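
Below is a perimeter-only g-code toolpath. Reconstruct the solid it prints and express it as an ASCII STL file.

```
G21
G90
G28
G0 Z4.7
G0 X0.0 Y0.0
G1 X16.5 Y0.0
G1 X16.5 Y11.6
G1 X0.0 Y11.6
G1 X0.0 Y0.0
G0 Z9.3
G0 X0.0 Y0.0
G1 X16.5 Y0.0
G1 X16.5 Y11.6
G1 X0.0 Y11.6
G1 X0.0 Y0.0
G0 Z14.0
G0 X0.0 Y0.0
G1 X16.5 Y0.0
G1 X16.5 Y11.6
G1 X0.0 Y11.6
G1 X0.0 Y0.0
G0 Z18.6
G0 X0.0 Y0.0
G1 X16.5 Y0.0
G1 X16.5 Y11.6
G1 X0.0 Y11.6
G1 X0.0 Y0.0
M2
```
solid part
  facet normal 0.0000 0.0000 -1.0000
    outer loop
      vertex 16.5 11.6 0.0
      vertex 16.5 0.0 0.0
      vertex 0.0 0.0 0.0
    endloop
  endfacet
  facet normal 0.0000 0.0000 -1.0000
    outer loop
      vertex 0.0 11.6 0.0
      vertex 16.5 11.6 0.0
      vertex 0.0 0.0 0.0
    endloop
  endfacet
  facet normal 0.0000 0.0000 1.0000
    outer loop
      vertex 0.0 0.0 18.6
      vertex 16.5 0.0 18.6
      vertex 16.5 11.6 18.6
    endloop
  endfacet
  facet normal 0.0000 0.0000 1.0000
    outer loop
      vertex 0.0 0.0 18.6
      vertex 16.5 11.6 18.6
      vertex 0.0 11.6 18.6
    endloop
  endfacet
  facet normal 0.0000 -1.0000 0.0000
    outer loop
      vertex 0.0 0.0 0.0
      vertex 16.5 0.0 0.0
      vertex 16.5 0.0 18.6
    endloop
  endfacet
  facet normal 0.0000 -1.0000 0.0000
    outer loop
      vertex 0.0 0.0 0.0
      vertex 16.5 0.0 18.6
      vertex 0.0 0.0 18.6
    endloop
  endfacet
  facet normal 0.0000 1.0000 0.0000
    outer loop
      vertex 16.5 11.6 18.6
      vertex 16.5 11.6 0.0
      vertex 0.0 11.6 0.0
    endloop
  endfacet
  facet normal 0.0000 1.0000 0.0000
    outer loop
      vertex 0.0 11.6 18.6
      vertex 16.5 11.6 18.6
      vertex 0.0 11.6 0.0
    endloop
  endfacet
  facet normal -1.0000 0.0000 0.0000
    outer loop
      vertex 0.0 11.6 18.6
      vertex 0.0 11.6 0.0
      vertex 0.0 0.0 0.0
    endloop
  endfacet
  facet normal -1.0000 0.0000 0.0000
    outer loop
      vertex 0.0 0.0 18.6
      vertex 0.0 11.6 18.6
      vertex 0.0 0.0 0.0
    endloop
  endfacet
  facet normal 1.0000 0.0000 0.0000
    outer loop
      vertex 16.5 0.0 0.0
      vertex 16.5 11.6 0.0
      vertex 16.5 11.6 18.6
    endloop
  endfacet
  facet normal 1.0000 0.0000 0.0000
    outer loop
      vertex 16.5 0.0 0.0
      vertex 16.5 11.6 18.6
      vertex 16.5 0.0 18.6
    endloop
  endfacet
endsolid part

The G0 Z moves step by Δz≈4.7 mm. Every layer's G1 loop is the same polygon, so the solid is a straight extrusion of it from z=0 to z≈18.6. Closing with flat bottom and top caps and triangulating gives 12 facets — a rectangular box, roughly 16.5 × 11.6 mm footprint and 18.6 mm tall.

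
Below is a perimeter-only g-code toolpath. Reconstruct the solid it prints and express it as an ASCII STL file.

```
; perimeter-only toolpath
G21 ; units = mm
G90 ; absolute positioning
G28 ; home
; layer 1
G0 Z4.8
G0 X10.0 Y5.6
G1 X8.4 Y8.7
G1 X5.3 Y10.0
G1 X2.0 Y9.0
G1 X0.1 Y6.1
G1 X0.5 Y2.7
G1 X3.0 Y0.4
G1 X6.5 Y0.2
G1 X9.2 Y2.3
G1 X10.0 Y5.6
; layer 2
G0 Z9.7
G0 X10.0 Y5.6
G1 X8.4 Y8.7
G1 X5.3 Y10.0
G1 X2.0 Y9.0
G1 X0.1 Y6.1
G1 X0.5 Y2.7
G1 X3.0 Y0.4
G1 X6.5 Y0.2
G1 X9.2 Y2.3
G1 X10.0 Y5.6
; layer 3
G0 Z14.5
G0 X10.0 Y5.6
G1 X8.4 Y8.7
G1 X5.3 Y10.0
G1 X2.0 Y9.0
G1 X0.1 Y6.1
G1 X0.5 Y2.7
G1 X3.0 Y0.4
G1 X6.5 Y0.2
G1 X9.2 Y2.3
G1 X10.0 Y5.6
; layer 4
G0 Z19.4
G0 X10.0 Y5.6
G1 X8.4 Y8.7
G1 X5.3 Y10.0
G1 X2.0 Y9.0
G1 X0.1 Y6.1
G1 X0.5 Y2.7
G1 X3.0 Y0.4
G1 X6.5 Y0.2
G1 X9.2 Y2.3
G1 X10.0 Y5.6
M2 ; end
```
solid part
  facet normal 0.0000 0.0000 -1.0000
    outer loop
      vertex 5.3 10.0 0.0
      vertex 8.4 8.7 0.0
      vertex 10.0 5.6 0.0
    endloop
  endfacet
  facet normal 0.0000 0.0000 -1.0000
    outer loop
      vertex 2.0 9.0 0.0
      vertex 5.3 10.0 0.0
      vertex 10.0 5.6 0.0
    endloop
  endfacet
  facet normal 0.0000 0.0000 -1.0000
    outer loop
      vertex 0.1 6.1 0.0
      vertex 2.0 9.0 0.0
      vertex 10.0 5.6 0.0
    endloop
  endfacet
  facet normal 0.0000 0.0000 -1.0000
    outer loop
      vertex 0.5 2.7 0.0
      vertex 0.1 6.1 0.0
      vertex 10.0 5.6 0.0
    endloop
  endfacet
  facet normal 0.0000 0.0000 -1.0000
    outer loop
      vertex 3.0 0.4 0.0
      vertex 0.5 2.7 0.0
      vertex 10.0 5.6 0.0
    endloop
  endfacet
  facet normal 0.0000 0.0000 -1.0000
    outer loop
      vertex 6.5 0.2 0.0
      vertex 3.0 0.4 0.0
      vertex 10.0 5.6 0.0
    endloop
  endfacet
  facet normal 0.0000 0.0000 -1.0000
    outer loop
      vertex 9.2 2.3 0.0
      vertex 6.5 0.2 0.0
      vertex 10.0 5.6 0.0
    endloop
  endfacet
  facet normal 0.0000 0.0000 1.0000
    outer loop
      vertex 10.0 5.6 19.4
      vertex 8.4 8.7 19.4
      vertex 5.3 10.0 19.4
    endloop
  endfacet
  facet normal 0.0000 0.0000 1.0000
    outer loop
      vertex 10.0 5.6 19.4
      vertex 5.3 10.0 19.4
      vertex 2.0 9.0 19.4
    endloop
  endfacet
  facet normal 0.0000 0.0000 1.0000
    outer loop
      vertex 10.0 5.6 19.4
      vertex 2.0 9.0 19.4
      vertex 0.1 6.1 19.4
    endloop
  endfacet
  facet normal 0.0000 0.0000 1.0000
    outer loop
      vertex 10.0 5.6 19.4
      vertex 0.1 6.1 19.4
      vertex 0.5 2.7 19.4
    endloop
  endfacet
  facet normal 0.0000 0.0000 1.0000
    outer loop
      vertex 10.0 5.6 19.4
      vertex 0.5 2.7 19.4
      vertex 3.0 0.4 19.4
    endloop
  endfacet
  facet normal 0.0000 0.0000 1.0000
    outer loop
      vertex 10.0 5.6 19.4
      vertex 3.0 0.4 19.4
      vertex 6.5 0.2 19.4
    endloop
  endfacet
  facet normal 0.0000 0.0000 1.0000
    outer loop
      vertex 10.0 5.6 19.4
      vertex 6.5 0.2 19.4
      vertex 9.2 2.3 19.4
    endloop
  endfacet
  facet normal 0.8886 0.4586 0.0000
    outer loop
      vertex 10.0 5.6 0.0
      vertex 8.4 8.7 0.0
      vertex 8.4 8.7 19.4
    endloop
  endfacet
  facet normal 0.8886 0.4586 0.0000
    outer loop
      vertex 10.0 5.6 0.0
      vertex 8.4 8.7 19.4
      vertex 10.0 5.6 19.4
    endloop
  endfacet
  facet normal 0.3867 0.9222 0.0000
    outer loop
      vertex 8.4 8.7 0.0
      vertex 5.3 10.0 0.0
      vertex 5.3 10.0 19.4
    endloop
  endfacet
  facet normal 0.3867 0.9222 0.0000
    outer loop
      vertex 8.4 8.7 0.0
      vertex 5.3 10.0 19.4
      vertex 8.4 8.7 19.4
    endloop
  endfacet
  facet normal -0.2900 0.9570 0.0000
    outer loop
      vertex 5.3 10.0 0.0
      vertex 2.0 9.0 0.0
      vertex 2.0 9.0 19.4
    endloop
  endfacet
  facet normal -0.2900 0.9570 0.0000
    outer loop
      vertex 5.3 10.0 0.0
      vertex 2.0 9.0 19.4
      vertex 5.3 10.0 19.4
    endloop
  endfacet
  facet normal -0.8365 0.5480 0.0000
    outer loop
      vertex 2.0 9.0 0.0
      vertex 0.1 6.1 0.0
      vertex 0.1 6.1 19.4
    endloop
  endfacet
  facet normal -0.8365 0.5480 0.0000
    outer loop
      vertex 2.0 9.0 0.0
      vertex 0.1 6.1 19.4
      vertex 2.0 9.0 19.4
    endloop
  endfacet
  facet normal -0.9932 -0.1168 0.0000
    outer loop
      vertex 0.1 6.1 0.0
      vertex 0.5 2.7 0.0
      vertex 0.5 2.7 19.4
    endloop
  endfacet
  facet normal -0.9932 -0.1168 0.0000
    outer loop
      vertex 0.1 6.1 0.0
      vertex 0.5 2.7 19.4
      vertex 0.1 6.1 19.4
    endloop
  endfacet
  facet normal -0.6771 -0.7359 0.0000
    outer loop
      vertex 0.5 2.7 0.0
      vertex 3.0 0.4 0.0
      vertex 3.0 0.4 19.4
    endloop
  endfacet
  facet normal -0.6771 -0.7359 0.0000
    outer loop
      vertex 0.5 2.7 0.0
      vertex 3.0 0.4 19.4
      vertex 0.5 2.7 19.4
    endloop
  endfacet
  facet normal -0.0570 -0.9984 0.0000
    outer loop
      vertex 3.0 0.4 0.0
      vertex 6.5 0.2 0.0
      vertex 6.5 0.2 19.4
    endloop
  endfacet
  facet normal -0.0570 -0.9984 0.0000
    outer loop
      vertex 3.0 0.4 0.0
      vertex 6.5 0.2 19.4
      vertex 3.0 0.4 19.4
    endloop
  endfacet
  facet normal 0.6139 -0.7894 0.0000
    outer loop
      vertex 6.5 0.2 0.0
      vertex 9.2 2.3 0.0
      vertex 9.2 2.3 19.4
    endloop
  endfacet
  facet normal 0.6139 -0.7894 0.0000
    outer loop
      vertex 6.5 0.2 0.0
      vertex 9.2 2.3 19.4
      vertex 6.5 0.2 19.4
    endloop
  endfacet
  facet normal 0.9719 -0.2356 0.0000
    outer loop
      vertex 9.2 2.3 0.0
      vertex 10.0 5.6 0.0
      vertex 10.0 5.6 19.4
    endloop
  endfacet
  facet normal 0.9719 -0.2356 0.0000
    outer loop
      vertex 9.2 2.3 0.0
      vertex 10.0 5.6 19.4
      vertex 9.2 2.3 19.4
    endloop
  endfacet
endsolid part

The G0 Z moves step by Δz≈4.8 mm. Every layer's G1 loop is the same polygon, so the solid is a straight extrusion of it from z=0 to z≈19.4. Closing with flat bottom and top caps and triangulating gives 32 facets — a regular 9-sided prism (a cylinder approximated with 9 flat sides), circumscribed radius ≈ 5 mm, height ≈ 19.4 mm.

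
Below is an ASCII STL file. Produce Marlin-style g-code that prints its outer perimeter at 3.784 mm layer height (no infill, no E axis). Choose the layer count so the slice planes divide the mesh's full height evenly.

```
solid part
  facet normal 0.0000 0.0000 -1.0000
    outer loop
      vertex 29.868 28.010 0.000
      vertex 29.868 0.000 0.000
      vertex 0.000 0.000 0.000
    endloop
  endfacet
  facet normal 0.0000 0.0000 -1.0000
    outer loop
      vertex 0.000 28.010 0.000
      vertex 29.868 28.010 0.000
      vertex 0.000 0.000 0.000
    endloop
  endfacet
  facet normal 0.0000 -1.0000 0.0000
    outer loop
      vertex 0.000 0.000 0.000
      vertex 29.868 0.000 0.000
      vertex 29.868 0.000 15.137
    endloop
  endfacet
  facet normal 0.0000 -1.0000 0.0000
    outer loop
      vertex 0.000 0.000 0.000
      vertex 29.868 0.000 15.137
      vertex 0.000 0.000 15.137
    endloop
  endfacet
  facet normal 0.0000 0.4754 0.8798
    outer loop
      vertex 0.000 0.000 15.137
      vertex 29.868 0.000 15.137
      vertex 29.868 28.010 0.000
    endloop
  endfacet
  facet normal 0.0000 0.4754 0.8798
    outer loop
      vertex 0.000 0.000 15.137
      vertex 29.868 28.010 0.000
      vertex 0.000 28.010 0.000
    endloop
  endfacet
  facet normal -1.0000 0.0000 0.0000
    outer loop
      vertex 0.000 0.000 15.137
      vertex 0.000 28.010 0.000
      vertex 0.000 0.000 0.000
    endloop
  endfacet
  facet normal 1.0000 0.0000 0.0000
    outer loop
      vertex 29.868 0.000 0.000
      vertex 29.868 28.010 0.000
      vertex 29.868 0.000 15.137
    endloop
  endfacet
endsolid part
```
; perimeter-only toolpath
G21 ; units = mm
G90 ; absolute positioning
G28 ; home
; layer 1
G0 Z3.784
G0 X0.000 Y0.000
G1 X29.868 Y0.000
G1 X29.868 Y21.008
G1 X0.000 Y21.008
G1 X0.000 Y0.000
; layer 2
G0 Z7.569
G0 X0.000 Y0.000
G1 X29.868 Y0.000
G1 X29.868 Y14.005
G1 X0.000 Y14.005
G1 X0.000 Y0.000
; layer 3
G0 Z11.353
G0 X0.000 Y0.000
G1 X29.868 Y0.000
G1 X29.868 Y7.003
G1 X0.000 Y7.003
G1 X0.000 Y0.000
M2 ; end

The solid is a wedge (ramp): 29.9 × 28 mm base, rising to 15.1 mm along the y=0 edge and sloping linearly to z=0 at y=28. Slicing at Δz = 3.784 mm — 4 equal slices spanning the solid's height, so layer i sits at z = i·h/4 — gives 3 non-empty perimeters. Each is a 4-segment closed polygon; G0 lifts to the layer z and rapids to the start vertex, then G1 traces the edges. The cross-section shrinks linearly with z (the slice at the apex is degenerate and omitted).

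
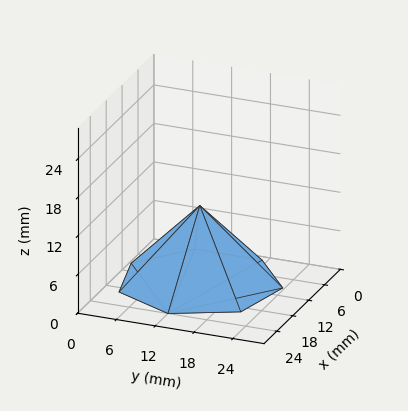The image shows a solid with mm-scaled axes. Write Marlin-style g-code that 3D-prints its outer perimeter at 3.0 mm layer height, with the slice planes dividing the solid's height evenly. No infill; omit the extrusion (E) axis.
Reading the render: the shape is a regular 7-sided pyramid, base circumscribed radius ≈ 12 mm, apex at z ≈ 12 mm (dimensions read to the nearest mm from the axis ticks). For the g-code, the solid's height is divided into equal slices at the stated Δz and each level perimeter traced with G1 moves after a G0 lift.

; perimeter-only toolpath
G21 ; units = mm
G90 ; absolute positioning
G28 ; home
; layer 1
G0 Z3.0
G0 X21.0 Y12.0
G1 X17.6 Y19.0
G1 X10.0 Y20.8
G1 X3.9 Y15.9
G1 X3.9 Y8.1
G1 X10.0 Y3.2
G1 X17.6 Y5.0
G1 X21.0 Y12.0
; layer 2
G0 Z6.0
G0 X18.0 Y12.0
G1 X15.8 Y16.7
G1 X10.7 Y17.9
G1 X6.6 Y14.6
G1 X6.6 Y9.4
G1 X10.7 Y6.2
G1 X15.8 Y7.3
G1 X18.0 Y12.0
; layer 3
G0 Z9.0
G0 X15.0 Y12.0
G1 X13.9 Y14.3
G1 X11.3 Y14.9
G1 X9.3 Y13.3
G1 X9.3 Y10.7
G1 X11.3 Y9.1
G1 X13.9 Y9.7
G1 X15.0 Y12.0
M2 ; end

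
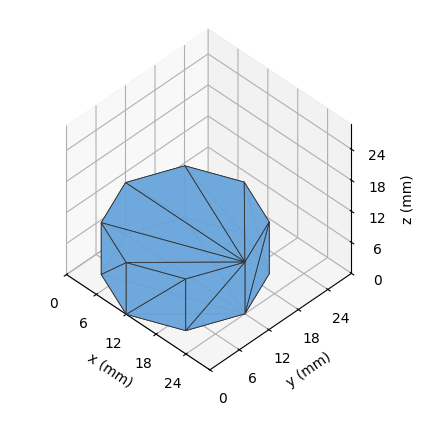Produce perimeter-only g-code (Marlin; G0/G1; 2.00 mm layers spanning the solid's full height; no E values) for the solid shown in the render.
Reading the render: the shape is a regular 8-sided prism (a cylinder approximated with 8 flat sides), circumscribed radius ≈ 12 mm, height ≈ 10 mm (dimensions read to the nearest mm from the axis ticks). For the g-code, the solid's height is divided into equal slices at the stated Δz and each level perimeter traced with G1 moves after a G0 lift.

; perimeter-only toolpath
G21 ; units = mm
G90 ; absolute positioning
G28 ; home
; layer 1
G0 Z2.00
G0 X24.00 Y12.00
G1 X20.49 Y20.49
G1 X12.00 Y24.00
G1 X3.51 Y20.49
G1 X0.00 Y12.00
G1 X3.51 Y3.51
G1 X12.00 Y0.00
G1 X20.49 Y3.51
G1 X24.00 Y12.00
; layer 2
G0 Z4.00
G0 X24.00 Y12.00
G1 X20.49 Y20.49
G1 X12.00 Y24.00
G1 X3.51 Y20.49
G1 X0.00 Y12.00
G1 X3.51 Y3.51
G1 X12.00 Y0.00
G1 X20.49 Y3.51
G1 X24.00 Y12.00
; layer 3
G0 Z6.00
G0 X24.00 Y12.00
G1 X20.49 Y20.49
G1 X12.00 Y24.00
G1 X3.51 Y20.49
G1 X0.00 Y12.00
G1 X3.51 Y3.51
G1 X12.00 Y0.00
G1 X20.49 Y3.51
G1 X24.00 Y12.00
; layer 4
G0 Z8.00
G0 X24.00 Y12.00
G1 X20.49 Y20.49
G1 X12.00 Y24.00
G1 X3.51 Y20.49
G1 X0.00 Y12.00
G1 X3.51 Y3.51
G1 X12.00 Y0.00
G1 X20.49 Y3.51
G1 X24.00 Y12.00
; layer 5
G0 Z10.00
G0 X24.00 Y12.00
G1 X20.49 Y20.49
G1 X12.00 Y24.00
G1 X3.51 Y20.49
G1 X0.00 Y12.00
G1 X3.51 Y3.51
G1 X12.00 Y0.00
G1 X20.49 Y3.51
G1 X24.00 Y12.00
M2 ; end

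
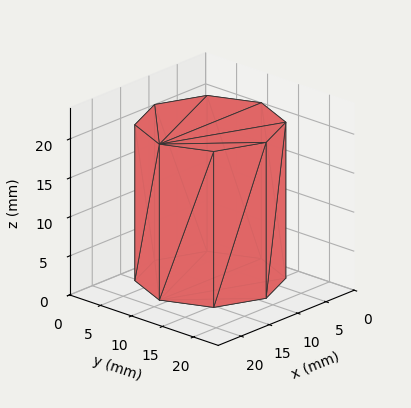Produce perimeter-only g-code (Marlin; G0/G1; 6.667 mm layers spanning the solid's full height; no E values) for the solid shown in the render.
Reading the render: the shape is a regular 8-sided prism (a cylinder approximated with 8 flat sides), circumscribed radius ≈ 9 mm, height ≈ 20 mm (dimensions read to the nearest mm from the axis ticks). For the g-code, the solid's height is divided into equal slices at the stated Δz and each level perimeter traced with G1 moves after a G0 lift.

; perimeter-only toolpath
G21 ; units = mm
G90 ; absolute positioning
G28 ; home
; layer 1
G0 Z6.667
G0 X18.000 Y9.000
G1 X15.364 Y15.364
G1 X9.000 Y18.000
G1 X2.636 Y15.364
G1 X0.000 Y9.000
G1 X2.636 Y2.636
G1 X9.000 Y0.000
G1 X15.364 Y2.636
G1 X18.000 Y9.000
; layer 2
G0 Z13.333
G0 X18.000 Y9.000
G1 X15.364 Y15.364
G1 X9.000 Y18.000
G1 X2.636 Y15.364
G1 X0.000 Y9.000
G1 X2.636 Y2.636
G1 X9.000 Y0.000
G1 X15.364 Y2.636
G1 X18.000 Y9.000
; layer 3
G0 Z20.000
G0 X18.000 Y9.000
G1 X15.364 Y15.364
G1 X9.000 Y18.000
G1 X2.636 Y15.364
G1 X0.000 Y9.000
G1 X2.636 Y2.636
G1 X9.000 Y0.000
G1 X15.364 Y2.636
G1 X18.000 Y9.000
M2 ; end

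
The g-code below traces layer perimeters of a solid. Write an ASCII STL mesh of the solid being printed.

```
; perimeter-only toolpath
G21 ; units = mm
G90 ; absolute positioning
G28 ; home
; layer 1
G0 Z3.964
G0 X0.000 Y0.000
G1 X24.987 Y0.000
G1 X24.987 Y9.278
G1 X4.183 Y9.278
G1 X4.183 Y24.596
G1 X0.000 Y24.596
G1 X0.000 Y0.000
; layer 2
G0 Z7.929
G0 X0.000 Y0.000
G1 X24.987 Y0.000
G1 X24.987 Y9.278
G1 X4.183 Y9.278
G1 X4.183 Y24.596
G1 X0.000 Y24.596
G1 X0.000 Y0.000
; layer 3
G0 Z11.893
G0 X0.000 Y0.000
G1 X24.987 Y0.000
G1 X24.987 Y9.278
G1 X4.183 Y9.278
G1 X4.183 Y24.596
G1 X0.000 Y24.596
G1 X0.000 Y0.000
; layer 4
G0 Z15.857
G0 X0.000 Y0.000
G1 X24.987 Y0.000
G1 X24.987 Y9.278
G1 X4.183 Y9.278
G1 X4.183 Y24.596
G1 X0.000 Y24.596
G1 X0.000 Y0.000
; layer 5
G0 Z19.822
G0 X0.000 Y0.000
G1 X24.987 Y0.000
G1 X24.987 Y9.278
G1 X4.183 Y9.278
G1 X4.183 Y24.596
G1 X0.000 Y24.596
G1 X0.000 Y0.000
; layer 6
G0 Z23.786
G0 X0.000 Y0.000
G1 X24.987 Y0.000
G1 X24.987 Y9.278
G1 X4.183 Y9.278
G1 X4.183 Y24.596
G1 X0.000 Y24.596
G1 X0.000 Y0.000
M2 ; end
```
solid part
  facet normal 0.0000 0.0000 -1.0000
    outer loop
      vertex 24.987 9.278 0.000
      vertex 24.987 0.000 0.000
      vertex 0.000 0.000 0.000
    endloop
  endfacet
  facet normal 0.0000 0.0000 -1.0000
    outer loop
      vertex 4.183 9.278 0.000
      vertex 24.987 9.278 0.000
      vertex 0.000 0.000 0.000
    endloop
  endfacet
  facet normal 0.0000 0.0000 -1.0000
    outer loop
      vertex 4.183 24.596 0.000
      vertex 4.183 9.278 0.000
      vertex 0.000 0.000 0.000
    endloop
  endfacet
  facet normal 0.0000 0.0000 -1.0000
    outer loop
      vertex 0.000 24.596 0.000
      vertex 4.183 24.596 0.000
      vertex 0.000 0.000 0.000
    endloop
  endfacet
  facet normal 0.0000 0.0000 1.0000
    outer loop
      vertex 0.000 0.000 23.786
      vertex 24.987 0.000 23.786
      vertex 24.987 9.278 23.786
    endloop
  endfacet
  facet normal 0.0000 0.0000 1.0000
    outer loop
      vertex 0.000 0.000 23.786
      vertex 24.987 9.278 23.786
      vertex 4.183 9.278 23.786
    endloop
  endfacet
  facet normal 0.0000 0.0000 1.0000
    outer loop
      vertex 0.000 0.000 23.786
      vertex 4.183 9.278 23.786
      vertex 4.183 24.596 23.786
    endloop
  endfacet
  facet normal 0.0000 0.0000 1.0000
    outer loop
      vertex 0.000 0.000 23.786
      vertex 4.183 24.596 23.786
      vertex 0.000 24.596 23.786
    endloop
  endfacet
  facet normal 0.0000 -1.0000 0.0000
    outer loop
      vertex 0.000 0.000 0.000
      vertex 24.987 0.000 0.000
      vertex 24.987 0.000 23.786
    endloop
  endfacet
  facet normal 0.0000 -1.0000 0.0000
    outer loop
      vertex 0.000 0.000 0.000
      vertex 24.987 0.000 23.786
      vertex 0.000 0.000 23.786
    endloop
  endfacet
  facet normal 1.0000 0.0000 0.0000
    outer loop
      vertex 24.987 0.000 0.000
      vertex 24.987 9.278 0.000
      vertex 24.987 9.278 23.786
    endloop
  endfacet
  facet normal 1.0000 0.0000 0.0000
    outer loop
      vertex 24.987 0.000 0.000
      vertex 24.987 9.278 23.786
      vertex 24.987 0.000 23.786
    endloop
  endfacet
  facet normal 0.0000 1.0000 0.0000
    outer loop
      vertex 24.987 9.278 0.000
      vertex 4.183 9.278 0.000
      vertex 4.183 9.278 23.786
    endloop
  endfacet
  facet normal 0.0000 1.0000 0.0000
    outer loop
      vertex 24.987 9.278 0.000
      vertex 4.183 9.278 23.786
      vertex 24.987 9.278 23.786
    endloop
  endfacet
  facet normal 1.0000 0.0000 0.0000
    outer loop
      vertex 4.183 9.278 0.000
      vertex 4.183 24.596 0.000
      vertex 4.183 24.596 23.786
    endloop
  endfacet
  facet normal 1.0000 0.0000 0.0000
    outer loop
      vertex 4.183 9.278 0.000
      vertex 4.183 24.596 23.786
      vertex 4.183 9.278 23.786
    endloop
  endfacet
  facet normal 0.0000 1.0000 0.0000
    outer loop
      vertex 4.183 24.596 0.000
      vertex 0.000 24.596 0.000
      vertex 0.000 24.596 23.786
    endloop
  endfacet
  facet normal 0.0000 1.0000 0.0000
    outer loop
      vertex 4.183 24.596 0.000
      vertex 0.000 24.596 23.786
      vertex 4.183 24.596 23.786
    endloop
  endfacet
  facet normal -1.0000 0.0000 0.0000
    outer loop
      vertex 0.000 24.596 0.000
      vertex 0.000 0.000 0.000
      vertex 0.000 0.000 23.786
    endloop
  endfacet
  facet normal -1.0000 0.0000 0.0000
    outer loop
      vertex 0.000 24.596 0.000
      vertex 0.000 0.000 23.786
      vertex 0.000 24.596 23.786
    endloop
  endfacet
endsolid part

The G0 Z moves step by Δz≈3.964 mm. Every layer's G1 loop is the same polygon, so the solid is a straight extrusion of it from z=0 to z≈23.8. Closing with flat bottom and top caps and triangulating gives 20 facets — an L-shaped prism: outer 25 × 24.6 mm, arm thicknesses ≈ 9.28 mm (horizontal) and 4.18 mm (vertical), extruded 23.8 mm in z.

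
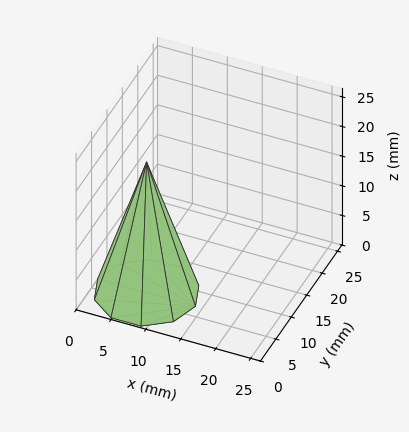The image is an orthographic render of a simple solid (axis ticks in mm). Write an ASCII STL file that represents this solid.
Reading the render: the shape is a regular 10-sided pyramid, base circumscribed radius ≈ 7 mm, apex at z ≈ 22 mm (dimensions read to the nearest mm from the axis ticks). For the STL, each face is triangulated and given an outward normal.

solid part
  facet normal 0.0000 0.0000 -1.0000
    outer loop
      vertex 9.16 13.66 0.00
      vertex 12.66 11.11 0.00
      vertex 14.00 7.00 0.00
    endloop
  endfacet
  facet normal 0.0000 0.0000 -1.0000
    outer loop
      vertex 4.84 13.66 0.00
      vertex 9.16 13.66 0.00
      vertex 14.00 7.00 0.00
    endloop
  endfacet
  facet normal 0.0000 0.0000 -1.0000
    outer loop
      vertex 1.34 11.11 0.00
      vertex 4.84 13.66 0.00
      vertex 14.00 7.00 0.00
    endloop
  endfacet
  facet normal 0.0000 0.0000 -1.0000
    outer loop
      vertex 0.00 7.00 0.00
      vertex 1.34 11.11 0.00
      vertex 14.00 7.00 0.00
    endloop
  endfacet
  facet normal 0.0000 0.0000 -1.0000
    outer loop
      vertex 1.34 2.89 0.00
      vertex 0.00 7.00 0.00
      vertex 14.00 7.00 0.00
    endloop
  endfacet
  facet normal 0.0000 0.0000 -1.0000
    outer loop
      vertex 4.84 0.34 0.00
      vertex 1.34 2.89 0.00
      vertex 14.00 7.00 0.00
    endloop
  endfacet
  facet normal 0.0000 0.0000 -1.0000
    outer loop
      vertex 9.16 0.34 0.00
      vertex 4.84 0.34 0.00
      vertex 14.00 7.00 0.00
    endloop
  endfacet
  facet normal 0.0000 0.0000 -1.0000
    outer loop
      vertex 12.66 2.89 0.00
      vertex 9.16 0.34 0.00
      vertex 14.00 7.00 0.00
    endloop
  endfacet
  facet normal 0.9100 0.2967 0.2896
    outer loop
      vertex 14.00 7.00 0.00
      vertex 12.66 11.11 0.00
      vertex 7.00 7.00 22.00
    endloop
  endfacet
  facet normal 0.5636 0.7736 0.2895
    outer loop
      vertex 12.66 11.11 0.00
      vertex 9.16 13.66 0.00
      vertex 7.00 7.00 22.00
    endloop
  endfacet
  facet normal 0.0000 0.9571 0.2897
    outer loop
      vertex 9.16 13.66 0.00
      vertex 4.84 13.66 0.00
      vertex 7.00 7.00 22.00
    endloop
  endfacet
  facet normal -0.5636 0.7736 0.2895
    outer loop
      vertex 4.84 13.66 0.00
      vertex 1.34 11.11 0.00
      vertex 7.00 7.00 22.00
    endloop
  endfacet
  facet normal -0.9100 0.2967 0.2896
    outer loop
      vertex 1.34 11.11 0.00
      vertex 0.00 7.00 0.00
      vertex 7.00 7.00 22.00
    endloop
  endfacet
  facet normal -0.9100 -0.2967 0.2896
    outer loop
      vertex 0.00 7.00 0.00
      vertex 1.34 2.89 0.00
      vertex 7.00 7.00 22.00
    endloop
  endfacet
  facet normal -0.5636 -0.7736 0.2895
    outer loop
      vertex 1.34 2.89 0.00
      vertex 4.84 0.34 0.00
      vertex 7.00 7.00 22.00
    endloop
  endfacet
  facet normal 0.0000 -0.9571 0.2897
    outer loop
      vertex 4.84 0.34 0.00
      vertex 9.16 0.34 0.00
      vertex 7.00 7.00 22.00
    endloop
  endfacet
  facet normal 0.5636 -0.7736 0.2895
    outer loop
      vertex 9.16 0.34 0.00
      vertex 12.66 2.89 0.00
      vertex 7.00 7.00 22.00
    endloop
  endfacet
  facet normal 0.9100 -0.2967 0.2896
    outer loop
      vertex 12.66 2.89 0.00
      vertex 14.00 7.00 0.00
      vertex 7.00 7.00 22.00
    endloop
  endfacet
endsolid part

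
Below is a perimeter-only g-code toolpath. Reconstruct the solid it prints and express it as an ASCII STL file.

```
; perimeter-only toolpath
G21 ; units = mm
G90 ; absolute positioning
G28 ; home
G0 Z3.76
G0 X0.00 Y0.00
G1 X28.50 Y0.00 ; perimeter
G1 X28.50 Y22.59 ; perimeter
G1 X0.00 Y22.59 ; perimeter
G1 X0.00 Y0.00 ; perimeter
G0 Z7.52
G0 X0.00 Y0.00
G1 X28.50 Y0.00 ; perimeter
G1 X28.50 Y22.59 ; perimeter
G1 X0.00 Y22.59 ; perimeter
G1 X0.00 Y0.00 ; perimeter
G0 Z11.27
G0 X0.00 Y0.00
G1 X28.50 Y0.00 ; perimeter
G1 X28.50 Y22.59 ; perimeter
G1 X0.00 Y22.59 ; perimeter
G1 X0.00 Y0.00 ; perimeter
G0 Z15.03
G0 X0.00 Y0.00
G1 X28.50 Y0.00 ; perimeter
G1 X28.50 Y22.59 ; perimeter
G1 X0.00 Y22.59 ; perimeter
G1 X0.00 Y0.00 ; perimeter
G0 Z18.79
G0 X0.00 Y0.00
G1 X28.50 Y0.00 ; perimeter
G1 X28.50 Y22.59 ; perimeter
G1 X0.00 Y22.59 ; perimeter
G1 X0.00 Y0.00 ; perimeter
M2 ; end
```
solid part
  facet normal 0.0000 0.0000 -1.0000
    outer loop
      vertex 28.50 22.59 0.00
      vertex 28.50 0.00 0.00
      vertex 0.00 0.00 0.00
    endloop
  endfacet
  facet normal 0.0000 0.0000 -1.0000
    outer loop
      vertex 0.00 22.59 0.00
      vertex 28.50 22.59 0.00
      vertex 0.00 0.00 0.00
    endloop
  endfacet
  facet normal 0.0000 0.0000 1.0000
    outer loop
      vertex 0.00 0.00 18.79
      vertex 28.50 0.00 18.79
      vertex 28.50 22.59 18.79
    endloop
  endfacet
  facet normal 0.0000 0.0000 1.0000
    outer loop
      vertex 0.00 0.00 18.79
      vertex 28.50 22.59 18.79
      vertex 0.00 22.59 18.79
    endloop
  endfacet
  facet normal 0.0000 -1.0000 0.0000
    outer loop
      vertex 0.00 0.00 0.00
      vertex 28.50 0.00 0.00
      vertex 28.50 0.00 18.79
    endloop
  endfacet
  facet normal 0.0000 -1.0000 0.0000
    outer loop
      vertex 0.00 0.00 0.00
      vertex 28.50 0.00 18.79
      vertex 0.00 0.00 18.79
    endloop
  endfacet
  facet normal 0.0000 1.0000 0.0000
    outer loop
      vertex 28.50 22.59 18.79
      vertex 28.50 22.59 0.00
      vertex 0.00 22.59 0.00
    endloop
  endfacet
  facet normal 0.0000 1.0000 0.0000
    outer loop
      vertex 0.00 22.59 18.79
      vertex 28.50 22.59 18.79
      vertex 0.00 22.59 0.00
    endloop
  endfacet
  facet normal -1.0000 0.0000 0.0000
    outer loop
      vertex 0.00 22.59 18.79
      vertex 0.00 22.59 0.00
      vertex 0.00 0.00 0.00
    endloop
  endfacet
  facet normal -1.0000 0.0000 0.0000
    outer loop
      vertex 0.00 0.00 18.79
      vertex 0.00 22.59 18.79
      vertex 0.00 0.00 0.00
    endloop
  endfacet
  facet normal 1.0000 0.0000 0.0000
    outer loop
      vertex 28.50 0.00 0.00
      vertex 28.50 22.59 0.00
      vertex 28.50 22.59 18.79
    endloop
  endfacet
  facet normal 1.0000 0.0000 0.0000
    outer loop
      vertex 28.50 0.00 0.00
      vertex 28.50 22.59 18.79
      vertex 28.50 0.00 18.79
    endloop
  endfacet
endsolid part

The G0 Z moves step by Δz≈3.76 mm. Every layer's G1 loop is the same polygon, so the solid is a straight extrusion of it from z=0 to z≈18.8. Closing with flat bottom and top caps and triangulating gives 12 facets — a rectangular box, roughly 28.5 × 22.6 mm footprint and 18.8 mm tall.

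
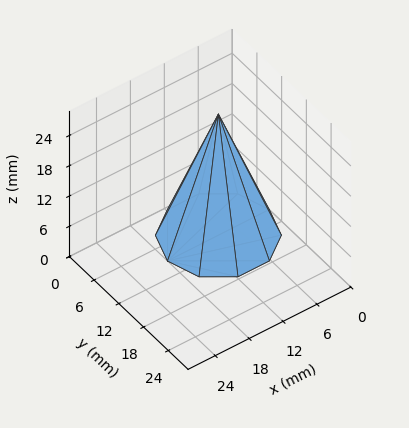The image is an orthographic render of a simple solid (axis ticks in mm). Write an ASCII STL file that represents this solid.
Reading the render: the shape is a regular 10-sided pyramid, base circumscribed radius ≈ 9 mm, apex at z ≈ 24 mm (dimensions read to the nearest mm from the axis ticks). For the STL, each face is triangulated and given an outward normal.

solid part
  facet normal 0.0000 0.0000 -1.0000
    outer loop
      vertex 11.78 17.56 0.00
      vertex 16.28 14.29 0.00
      vertex 18.00 9.00 0.00
    endloop
  endfacet
  facet normal 0.0000 0.0000 -1.0000
    outer loop
      vertex 6.22 17.56 0.00
      vertex 11.78 17.56 0.00
      vertex 18.00 9.00 0.00
    endloop
  endfacet
  facet normal 0.0000 0.0000 -1.0000
    outer loop
      vertex 1.72 14.29 0.00
      vertex 6.22 17.56 0.00
      vertex 18.00 9.00 0.00
    endloop
  endfacet
  facet normal 0.0000 0.0000 -1.0000
    outer loop
      vertex 0.00 9.00 0.00
      vertex 1.72 14.29 0.00
      vertex 18.00 9.00 0.00
    endloop
  endfacet
  facet normal 0.0000 0.0000 -1.0000
    outer loop
      vertex 1.72 3.71 0.00
      vertex 0.00 9.00 0.00
      vertex 18.00 9.00 0.00
    endloop
  endfacet
  facet normal 0.0000 0.0000 -1.0000
    outer loop
      vertex 6.22 0.44 0.00
      vertex 1.72 3.71 0.00
      vertex 18.00 9.00 0.00
    endloop
  endfacet
  facet normal 0.0000 0.0000 -1.0000
    outer loop
      vertex 11.78 0.44 0.00
      vertex 6.22 0.44 0.00
      vertex 18.00 9.00 0.00
    endloop
  endfacet
  facet normal 0.0000 0.0000 -1.0000
    outer loop
      vertex 16.28 3.71 0.00
      vertex 11.78 0.44 0.00
      vertex 18.00 9.00 0.00
    endloop
  endfacet
  facet normal 0.8957 0.2912 0.3359
    outer loop
      vertex 18.00 9.00 0.00
      vertex 16.28 14.29 0.00
      vertex 9.00 9.00 24.00
    endloop
  endfacet
  facet normal 0.5537 0.7620 0.3359
    outer loop
      vertex 16.28 14.29 0.00
      vertex 11.78 17.56 0.00
      vertex 9.00 9.00 24.00
    endloop
  endfacet
  facet normal 0.0000 0.9419 0.3359
    outer loop
      vertex 11.78 17.56 0.00
      vertex 6.22 17.56 0.00
      vertex 9.00 9.00 24.00
    endloop
  endfacet
  facet normal -0.5537 0.7620 0.3359
    outer loop
      vertex 6.22 17.56 0.00
      vertex 1.72 14.29 0.00
      vertex 9.00 9.00 24.00
    endloop
  endfacet
  facet normal -0.8957 0.2912 0.3359
    outer loop
      vertex 1.72 14.29 0.00
      vertex 0.00 9.00 0.00
      vertex 9.00 9.00 24.00
    endloop
  endfacet
  facet normal -0.8957 -0.2912 0.3359
    outer loop
      vertex 0.00 9.00 0.00
      vertex 1.72 3.71 0.00
      vertex 9.00 9.00 24.00
    endloop
  endfacet
  facet normal -0.5537 -0.7620 0.3359
    outer loop
      vertex 1.72 3.71 0.00
      vertex 6.22 0.44 0.00
      vertex 9.00 9.00 24.00
    endloop
  endfacet
  facet normal 0.0000 -0.9419 0.3359
    outer loop
      vertex 6.22 0.44 0.00
      vertex 11.78 0.44 0.00
      vertex 9.00 9.00 24.00
    endloop
  endfacet
  facet normal 0.5537 -0.7620 0.3359
    outer loop
      vertex 11.78 0.44 0.00
      vertex 16.28 3.71 0.00
      vertex 9.00 9.00 24.00
    endloop
  endfacet
  facet normal 0.8957 -0.2912 0.3359
    outer loop
      vertex 16.28 3.71 0.00
      vertex 18.00 9.00 0.00
      vertex 9.00 9.00 24.00
    endloop
  endfacet
endsolid part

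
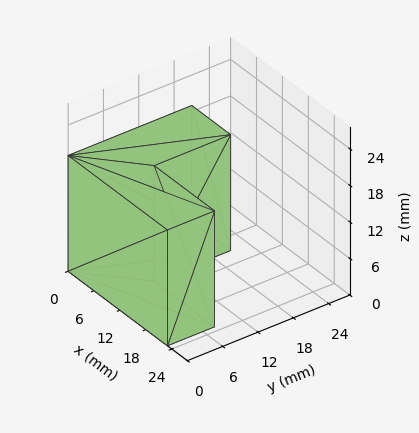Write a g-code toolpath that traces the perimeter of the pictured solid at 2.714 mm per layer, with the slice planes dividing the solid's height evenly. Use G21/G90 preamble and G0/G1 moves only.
Reading the render: the shape is an L-shaped prism: outer 23 × 21 mm, arm thicknesses ≈ 8 mm (horizontal) and 9 mm (vertical), extruded 19 mm in z (dimensions read to the nearest mm from the axis ticks). For the g-code, the solid's height is divided into equal slices at the stated Δz and each level perimeter traced with G1 moves after a G0 lift.

; perimeter-only toolpath
G21 ; units = mm
G90 ; absolute positioning
G28 ; home
; layer 1
G0 Z2.714
G0 X0.000 Y0.000
G1 X23.000 Y0.000
G1 X23.000 Y8.000
G1 X9.000 Y8.000
G1 X9.000 Y21.000
G1 X0.000 Y21.000
G1 X0.000 Y0.000
; layer 2
G0 Z5.429
G0 X0.000 Y0.000
G1 X23.000 Y0.000
G1 X23.000 Y8.000
G1 X9.000 Y8.000
G1 X9.000 Y21.000
G1 X0.000 Y21.000
G1 X0.000 Y0.000
; layer 3
G0 Z8.143
G0 X0.000 Y0.000
G1 X23.000 Y0.000
G1 X23.000 Y8.000
G1 X9.000 Y8.000
G1 X9.000 Y21.000
G1 X0.000 Y21.000
G1 X0.000 Y0.000
; layer 4
G0 Z10.857
G0 X0.000 Y0.000
G1 X23.000 Y0.000
G1 X23.000 Y8.000
G1 X9.000 Y8.000
G1 X9.000 Y21.000
G1 X0.000 Y21.000
G1 X0.000 Y0.000
; layer 5
G0 Z13.571
G0 X0.000 Y0.000
G1 X23.000 Y0.000
G1 X23.000 Y8.000
G1 X9.000 Y8.000
G1 X9.000 Y21.000
G1 X0.000 Y21.000
G1 X0.000 Y0.000
; layer 6
G0 Z16.286
G0 X0.000 Y0.000
G1 X23.000 Y0.000
G1 X23.000 Y8.000
G1 X9.000 Y8.000
G1 X9.000 Y21.000
G1 X0.000 Y21.000
G1 X0.000 Y0.000
; layer 7
G0 Z19.000
G0 X0.000 Y0.000
G1 X23.000 Y0.000
G1 X23.000 Y8.000
G1 X9.000 Y8.000
G1 X9.000 Y21.000
G1 X0.000 Y21.000
G1 X0.000 Y0.000
M2 ; end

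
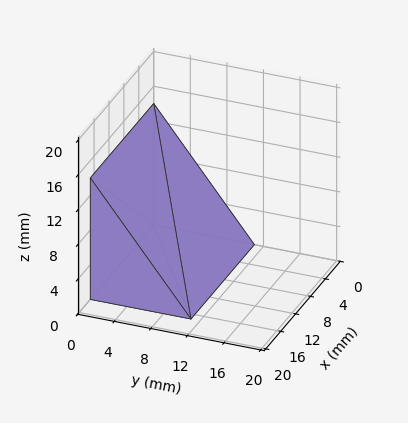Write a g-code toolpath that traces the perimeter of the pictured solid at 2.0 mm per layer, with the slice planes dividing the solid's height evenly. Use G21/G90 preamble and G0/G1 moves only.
Reading the render: the shape is a wedge (ramp): 17 × 11 mm base, rising to 14 mm along the y=0 edge and sloping linearly to z=0 at y=11 (dimensions read to the nearest mm from the axis ticks). For the g-code, the solid's height is divided into equal slices at the stated Δz and each level perimeter traced with G1 moves after a G0 lift.

; perimeter-only toolpath
G21 ; units = mm
G90 ; absolute positioning
G28 ; home
; layer 1
G0 Z2.0
G0 X0.0 Y0.0
G1 X17.0 Y0.0
G1 X17.0 Y9.4
G1 X0.0 Y9.4
G1 X0.0 Y0.0
; layer 2
G0 Z4.0
G0 X0.0 Y0.0
G1 X17.0 Y0.0
G1 X17.0 Y7.9
G1 X0.0 Y7.9
G1 X0.0 Y0.0
; layer 3
G0 Z6.0
G0 X0.0 Y0.0
G1 X17.0 Y0.0
G1 X17.0 Y6.3
G1 X0.0 Y6.3
G1 X0.0 Y0.0
; layer 4
G0 Z8.0
G0 X0.0 Y0.0
G1 X17.0 Y0.0
G1 X17.0 Y4.7
G1 X0.0 Y4.7
G1 X0.0 Y0.0
; layer 5
G0 Z10.0
G0 X0.0 Y0.0
G1 X17.0 Y0.0
G1 X17.0 Y3.1
G1 X0.0 Y3.1
G1 X0.0 Y0.0
; layer 6
G0 Z12.0
G0 X0.0 Y0.0
G1 X17.0 Y0.0
G1 X17.0 Y1.6
G1 X0.0 Y1.6
G1 X0.0 Y0.0
M2 ; end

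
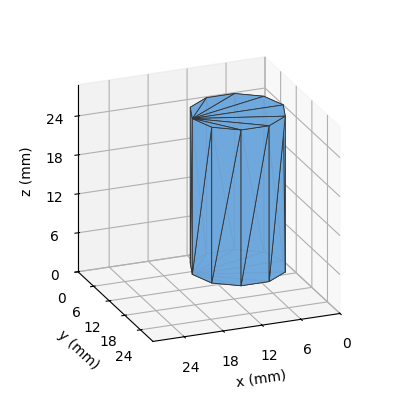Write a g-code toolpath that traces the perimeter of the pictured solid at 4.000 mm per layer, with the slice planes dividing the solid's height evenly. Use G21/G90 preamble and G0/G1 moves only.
Reading the render: the shape is a regular 10-sided prism (a cylinder approximated with 10 flat sides), circumscribed radius ≈ 7 mm, height ≈ 24 mm (dimensions read to the nearest mm from the axis ticks). For the g-code, the solid's height is divided into equal slices at the stated Δz and each level perimeter traced with G1 moves after a G0 lift.

; perimeter-only toolpath
G21 ; units = mm
G90 ; absolute positioning
G28 ; home
; layer 1
G0 Z4.000
G0 X14.000 Y7.000
G1 X12.663 Y11.114
G1 X9.163 Y13.657
G1 X4.837 Y13.657
G1 X1.337 Y11.114
G1 X0.000 Y7.000
G1 X1.337 Y2.886
G1 X4.837 Y0.343
G1 X9.163 Y0.343
G1 X12.663 Y2.886
G1 X14.000 Y7.000
; layer 2
G0 Z8.000
G0 X14.000 Y7.000
G1 X12.663 Y11.114
G1 X9.163 Y13.657
G1 X4.837 Y13.657
G1 X1.337 Y11.114
G1 X0.000 Y7.000
G1 X1.337 Y2.886
G1 X4.837 Y0.343
G1 X9.163 Y0.343
G1 X12.663 Y2.886
G1 X14.000 Y7.000
; layer 3
G0 Z12.000
G0 X14.000 Y7.000
G1 X12.663 Y11.114
G1 X9.163 Y13.657
G1 X4.837 Y13.657
G1 X1.337 Y11.114
G1 X0.000 Y7.000
G1 X1.337 Y2.886
G1 X4.837 Y0.343
G1 X9.163 Y0.343
G1 X12.663 Y2.886
G1 X14.000 Y7.000
; layer 4
G0 Z16.000
G0 X14.000 Y7.000
G1 X12.663 Y11.114
G1 X9.163 Y13.657
G1 X4.837 Y13.657
G1 X1.337 Y11.114
G1 X0.000 Y7.000
G1 X1.337 Y2.886
G1 X4.837 Y0.343
G1 X9.163 Y0.343
G1 X12.663 Y2.886
G1 X14.000 Y7.000
; layer 5
G0 Z20.000
G0 X14.000 Y7.000
G1 X12.663 Y11.114
G1 X9.163 Y13.657
G1 X4.837 Y13.657
G1 X1.337 Y11.114
G1 X0.000 Y7.000
G1 X1.337 Y2.886
G1 X4.837 Y0.343
G1 X9.163 Y0.343
G1 X12.663 Y2.886
G1 X14.000 Y7.000
; layer 6
G0 Z24.000
G0 X14.000 Y7.000
G1 X12.663 Y11.114
G1 X9.163 Y13.657
G1 X4.837 Y13.657
G1 X1.337 Y11.114
G1 X0.000 Y7.000
G1 X1.337 Y2.886
G1 X4.837 Y0.343
G1 X9.163 Y0.343
G1 X12.663 Y2.886
G1 X14.000 Y7.000
M2 ; end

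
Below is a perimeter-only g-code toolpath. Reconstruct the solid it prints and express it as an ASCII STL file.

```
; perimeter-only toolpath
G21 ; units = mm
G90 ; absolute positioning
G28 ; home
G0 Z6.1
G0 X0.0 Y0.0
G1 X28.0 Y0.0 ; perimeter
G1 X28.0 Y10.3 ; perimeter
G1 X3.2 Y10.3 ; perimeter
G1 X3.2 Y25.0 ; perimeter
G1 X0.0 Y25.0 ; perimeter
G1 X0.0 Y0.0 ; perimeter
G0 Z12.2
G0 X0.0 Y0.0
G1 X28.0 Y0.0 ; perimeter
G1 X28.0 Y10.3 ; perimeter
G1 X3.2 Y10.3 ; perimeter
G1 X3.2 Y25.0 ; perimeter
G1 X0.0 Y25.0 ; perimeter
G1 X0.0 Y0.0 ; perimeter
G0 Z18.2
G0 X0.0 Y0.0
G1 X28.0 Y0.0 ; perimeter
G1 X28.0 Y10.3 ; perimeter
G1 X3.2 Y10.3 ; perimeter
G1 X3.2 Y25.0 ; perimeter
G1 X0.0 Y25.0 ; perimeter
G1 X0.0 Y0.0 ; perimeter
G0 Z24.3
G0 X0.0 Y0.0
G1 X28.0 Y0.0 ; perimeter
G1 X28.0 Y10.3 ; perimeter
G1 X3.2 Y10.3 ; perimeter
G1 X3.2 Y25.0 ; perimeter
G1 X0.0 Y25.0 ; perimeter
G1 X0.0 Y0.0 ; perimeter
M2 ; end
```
solid part
  facet normal 0.0000 0.0000 -1.0000
    outer loop
      vertex 28.0 10.3 0.0
      vertex 28.0 0.0 0.0
      vertex 0.0 0.0 0.0
    endloop
  endfacet
  facet normal 0.0000 0.0000 -1.0000
    outer loop
      vertex 3.2 10.3 0.0
      vertex 28.0 10.3 0.0
      vertex 0.0 0.0 0.0
    endloop
  endfacet
  facet normal 0.0000 0.0000 -1.0000
    outer loop
      vertex 3.2 25.0 0.0
      vertex 3.2 10.3 0.0
      vertex 0.0 0.0 0.0
    endloop
  endfacet
  facet normal 0.0000 0.0000 -1.0000
    outer loop
      vertex 0.0 25.0 0.0
      vertex 3.2 25.0 0.0
      vertex 0.0 0.0 0.0
    endloop
  endfacet
  facet normal 0.0000 0.0000 1.0000
    outer loop
      vertex 0.0 0.0 24.3
      vertex 28.0 0.0 24.3
      vertex 28.0 10.3 24.3
    endloop
  endfacet
  facet normal 0.0000 0.0000 1.0000
    outer loop
      vertex 0.0 0.0 24.3
      vertex 28.0 10.3 24.3
      vertex 3.2 10.3 24.3
    endloop
  endfacet
  facet normal 0.0000 0.0000 1.0000
    outer loop
      vertex 0.0 0.0 24.3
      vertex 3.2 10.3 24.3
      vertex 3.2 25.0 24.3
    endloop
  endfacet
  facet normal 0.0000 0.0000 1.0000
    outer loop
      vertex 0.0 0.0 24.3
      vertex 3.2 25.0 24.3
      vertex 0.0 25.0 24.3
    endloop
  endfacet
  facet normal 0.0000 -1.0000 0.0000
    outer loop
      vertex 0.0 0.0 0.0
      vertex 28.0 0.0 0.0
      vertex 28.0 0.0 24.3
    endloop
  endfacet
  facet normal 0.0000 -1.0000 0.0000
    outer loop
      vertex 0.0 0.0 0.0
      vertex 28.0 0.0 24.3
      vertex 0.0 0.0 24.3
    endloop
  endfacet
  facet normal 1.0000 0.0000 0.0000
    outer loop
      vertex 28.0 0.0 0.0
      vertex 28.0 10.3 0.0
      vertex 28.0 10.3 24.3
    endloop
  endfacet
  facet normal 1.0000 0.0000 0.0000
    outer loop
      vertex 28.0 0.0 0.0
      vertex 28.0 10.3 24.3
      vertex 28.0 0.0 24.3
    endloop
  endfacet
  facet normal 0.0000 1.0000 0.0000
    outer loop
      vertex 28.0 10.3 0.0
      vertex 3.2 10.3 0.0
      vertex 3.2 10.3 24.3
    endloop
  endfacet
  facet normal 0.0000 1.0000 0.0000
    outer loop
      vertex 28.0 10.3 0.0
      vertex 3.2 10.3 24.3
      vertex 28.0 10.3 24.3
    endloop
  endfacet
  facet normal 1.0000 0.0000 0.0000
    outer loop
      vertex 3.2 10.3 0.0
      vertex 3.2 25.0 0.0
      vertex 3.2 25.0 24.3
    endloop
  endfacet
  facet normal 1.0000 0.0000 0.0000
    outer loop
      vertex 3.2 10.3 0.0
      vertex 3.2 25.0 24.3
      vertex 3.2 10.3 24.3
    endloop
  endfacet
  facet normal 0.0000 1.0000 0.0000
    outer loop
      vertex 3.2 25.0 0.0
      vertex 0.0 25.0 0.0
      vertex 0.0 25.0 24.3
    endloop
  endfacet
  facet normal 0.0000 1.0000 0.0000
    outer loop
      vertex 3.2 25.0 0.0
      vertex 0.0 25.0 24.3
      vertex 3.2 25.0 24.3
    endloop
  endfacet
  facet normal -1.0000 0.0000 0.0000
    outer loop
      vertex 0.0 25.0 0.0
      vertex 0.0 0.0 0.0
      vertex 0.0 0.0 24.3
    endloop
  endfacet
  facet normal -1.0000 0.0000 0.0000
    outer loop
      vertex 0.0 25.0 0.0
      vertex 0.0 0.0 24.3
      vertex 0.0 25.0 24.3
    endloop
  endfacet
endsolid part

The G0 Z moves step by Δz≈6.1 mm. Every layer's G1 loop is the same polygon, so the solid is a straight extrusion of it from z=0 to z≈24.3. Closing with flat bottom and top caps and triangulating gives 20 facets — an L-shaped prism: outer 28 × 25 mm, arm thicknesses ≈ 10.3 mm (horizontal) and 3.2 mm (vertical), extruded 24.3 mm in z.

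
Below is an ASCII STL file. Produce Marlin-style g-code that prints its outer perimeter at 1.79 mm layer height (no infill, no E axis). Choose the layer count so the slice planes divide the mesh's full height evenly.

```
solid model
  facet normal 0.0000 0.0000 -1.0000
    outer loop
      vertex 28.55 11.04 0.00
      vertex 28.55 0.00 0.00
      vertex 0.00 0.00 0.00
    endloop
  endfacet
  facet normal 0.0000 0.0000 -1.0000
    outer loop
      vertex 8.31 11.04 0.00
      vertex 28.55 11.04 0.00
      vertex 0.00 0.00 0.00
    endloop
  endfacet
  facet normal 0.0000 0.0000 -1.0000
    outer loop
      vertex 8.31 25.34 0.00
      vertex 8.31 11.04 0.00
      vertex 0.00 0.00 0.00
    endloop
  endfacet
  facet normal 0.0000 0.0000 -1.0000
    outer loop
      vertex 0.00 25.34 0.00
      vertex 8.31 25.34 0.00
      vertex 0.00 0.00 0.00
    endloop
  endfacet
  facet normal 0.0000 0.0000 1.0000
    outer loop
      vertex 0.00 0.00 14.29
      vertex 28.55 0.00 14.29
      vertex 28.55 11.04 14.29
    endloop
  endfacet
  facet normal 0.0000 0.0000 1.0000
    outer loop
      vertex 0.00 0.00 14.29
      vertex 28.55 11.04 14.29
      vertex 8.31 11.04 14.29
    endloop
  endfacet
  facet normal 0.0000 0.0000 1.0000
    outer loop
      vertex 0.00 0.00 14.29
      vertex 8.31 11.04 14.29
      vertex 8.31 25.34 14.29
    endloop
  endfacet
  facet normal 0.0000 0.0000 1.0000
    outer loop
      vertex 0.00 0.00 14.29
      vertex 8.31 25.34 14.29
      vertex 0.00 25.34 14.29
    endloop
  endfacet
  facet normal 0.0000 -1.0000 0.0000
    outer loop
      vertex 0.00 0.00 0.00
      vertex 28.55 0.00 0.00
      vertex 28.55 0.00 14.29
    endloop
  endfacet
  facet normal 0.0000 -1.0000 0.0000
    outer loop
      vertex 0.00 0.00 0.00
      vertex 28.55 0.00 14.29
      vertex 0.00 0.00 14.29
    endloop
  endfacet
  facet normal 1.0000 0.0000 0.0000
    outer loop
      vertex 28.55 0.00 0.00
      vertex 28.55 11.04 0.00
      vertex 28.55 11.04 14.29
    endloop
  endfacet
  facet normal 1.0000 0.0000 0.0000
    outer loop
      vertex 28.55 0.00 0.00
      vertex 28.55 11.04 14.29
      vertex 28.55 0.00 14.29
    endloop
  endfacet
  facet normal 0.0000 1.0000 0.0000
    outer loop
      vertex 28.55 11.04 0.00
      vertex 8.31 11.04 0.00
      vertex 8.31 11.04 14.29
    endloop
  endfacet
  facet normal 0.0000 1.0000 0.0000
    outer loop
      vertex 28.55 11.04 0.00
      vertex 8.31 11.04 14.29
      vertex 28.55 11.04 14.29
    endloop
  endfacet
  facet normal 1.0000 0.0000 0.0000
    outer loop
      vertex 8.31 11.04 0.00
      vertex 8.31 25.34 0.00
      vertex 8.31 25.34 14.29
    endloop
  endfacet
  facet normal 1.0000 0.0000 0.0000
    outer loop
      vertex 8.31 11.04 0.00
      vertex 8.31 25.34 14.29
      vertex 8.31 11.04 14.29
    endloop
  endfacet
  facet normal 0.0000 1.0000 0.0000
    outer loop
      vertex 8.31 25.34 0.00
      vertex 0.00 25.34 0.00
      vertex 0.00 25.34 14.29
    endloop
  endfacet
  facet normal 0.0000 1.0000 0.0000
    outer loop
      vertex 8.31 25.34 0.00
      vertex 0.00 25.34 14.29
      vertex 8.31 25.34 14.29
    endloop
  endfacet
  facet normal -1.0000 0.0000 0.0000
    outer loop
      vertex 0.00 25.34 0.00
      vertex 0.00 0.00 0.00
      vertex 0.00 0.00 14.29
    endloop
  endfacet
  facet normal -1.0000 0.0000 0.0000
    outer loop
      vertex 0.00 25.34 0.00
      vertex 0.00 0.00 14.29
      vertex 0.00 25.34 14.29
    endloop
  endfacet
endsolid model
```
; perimeter-only toolpath
G21 ; units = mm
G90 ; absolute positioning
G28 ; home
; layer 1
G0 Z1.79
G0 X0.00 Y0.00
G1 X28.55 Y0.00
G1 X28.55 Y11.04
G1 X8.31 Y11.04
G1 X8.31 Y25.34
G1 X0.00 Y25.34
G1 X0.00 Y0.00
; layer 2
G0 Z3.57
G0 X0.00 Y0.00
G1 X28.55 Y0.00
G1 X28.55 Y11.04
G1 X8.31 Y11.04
G1 X8.31 Y25.34
G1 X0.00 Y25.34
G1 X0.00 Y0.00
; layer 3
G0 Z5.36
G0 X0.00 Y0.00
G1 X28.55 Y0.00
G1 X28.55 Y11.04
G1 X8.31 Y11.04
G1 X8.31 Y25.34
G1 X0.00 Y25.34
G1 X0.00 Y0.00
; layer 4
G0 Z7.14
G0 X0.00 Y0.00
G1 X28.55 Y0.00
G1 X28.55 Y11.04
G1 X8.31 Y11.04
G1 X8.31 Y25.34
G1 X0.00 Y25.34
G1 X0.00 Y0.00
; layer 5
G0 Z8.93
G0 X0.00 Y0.00
G1 X28.55 Y0.00
G1 X28.55 Y11.04
G1 X8.31 Y11.04
G1 X8.31 Y25.34
G1 X0.00 Y25.34
G1 X0.00 Y0.00
; layer 6
G0 Z10.72
G0 X0.00 Y0.00
G1 X28.55 Y0.00
G1 X28.55 Y11.04
G1 X8.31 Y11.04
G1 X8.31 Y25.34
G1 X0.00 Y25.34
G1 X0.00 Y0.00
; layer 7
G0 Z12.50
G0 X0.00 Y0.00
G1 X28.55 Y0.00
G1 X28.55 Y11.04
G1 X8.31 Y11.04
G1 X8.31 Y25.34
G1 X0.00 Y25.34
G1 X0.00 Y0.00
; layer 8
G0 Z14.29
G0 X0.00 Y0.00
G1 X28.55 Y0.00
G1 X28.55 Y11.04
G1 X8.31 Y11.04
G1 X8.31 Y25.34
G1 X0.00 Y25.34
G1 X0.00 Y0.00
M2 ; end

The solid is an L-shaped prism: outer 28.6 × 25.3 mm, arm thicknesses ≈ 11 mm (horizontal) and 8.31 mm (vertical), extruded 14.3 mm in z. Slicing at Δz = 1.79 mm — 8 equal slices spanning the solid's height, so layer i sits at z = i·h/8 — gives 8 non-empty perimeters. Each is a 6-segment closed polygon; G0 lifts to the layer z and rapids to the start vertex, then G1 traces the edges.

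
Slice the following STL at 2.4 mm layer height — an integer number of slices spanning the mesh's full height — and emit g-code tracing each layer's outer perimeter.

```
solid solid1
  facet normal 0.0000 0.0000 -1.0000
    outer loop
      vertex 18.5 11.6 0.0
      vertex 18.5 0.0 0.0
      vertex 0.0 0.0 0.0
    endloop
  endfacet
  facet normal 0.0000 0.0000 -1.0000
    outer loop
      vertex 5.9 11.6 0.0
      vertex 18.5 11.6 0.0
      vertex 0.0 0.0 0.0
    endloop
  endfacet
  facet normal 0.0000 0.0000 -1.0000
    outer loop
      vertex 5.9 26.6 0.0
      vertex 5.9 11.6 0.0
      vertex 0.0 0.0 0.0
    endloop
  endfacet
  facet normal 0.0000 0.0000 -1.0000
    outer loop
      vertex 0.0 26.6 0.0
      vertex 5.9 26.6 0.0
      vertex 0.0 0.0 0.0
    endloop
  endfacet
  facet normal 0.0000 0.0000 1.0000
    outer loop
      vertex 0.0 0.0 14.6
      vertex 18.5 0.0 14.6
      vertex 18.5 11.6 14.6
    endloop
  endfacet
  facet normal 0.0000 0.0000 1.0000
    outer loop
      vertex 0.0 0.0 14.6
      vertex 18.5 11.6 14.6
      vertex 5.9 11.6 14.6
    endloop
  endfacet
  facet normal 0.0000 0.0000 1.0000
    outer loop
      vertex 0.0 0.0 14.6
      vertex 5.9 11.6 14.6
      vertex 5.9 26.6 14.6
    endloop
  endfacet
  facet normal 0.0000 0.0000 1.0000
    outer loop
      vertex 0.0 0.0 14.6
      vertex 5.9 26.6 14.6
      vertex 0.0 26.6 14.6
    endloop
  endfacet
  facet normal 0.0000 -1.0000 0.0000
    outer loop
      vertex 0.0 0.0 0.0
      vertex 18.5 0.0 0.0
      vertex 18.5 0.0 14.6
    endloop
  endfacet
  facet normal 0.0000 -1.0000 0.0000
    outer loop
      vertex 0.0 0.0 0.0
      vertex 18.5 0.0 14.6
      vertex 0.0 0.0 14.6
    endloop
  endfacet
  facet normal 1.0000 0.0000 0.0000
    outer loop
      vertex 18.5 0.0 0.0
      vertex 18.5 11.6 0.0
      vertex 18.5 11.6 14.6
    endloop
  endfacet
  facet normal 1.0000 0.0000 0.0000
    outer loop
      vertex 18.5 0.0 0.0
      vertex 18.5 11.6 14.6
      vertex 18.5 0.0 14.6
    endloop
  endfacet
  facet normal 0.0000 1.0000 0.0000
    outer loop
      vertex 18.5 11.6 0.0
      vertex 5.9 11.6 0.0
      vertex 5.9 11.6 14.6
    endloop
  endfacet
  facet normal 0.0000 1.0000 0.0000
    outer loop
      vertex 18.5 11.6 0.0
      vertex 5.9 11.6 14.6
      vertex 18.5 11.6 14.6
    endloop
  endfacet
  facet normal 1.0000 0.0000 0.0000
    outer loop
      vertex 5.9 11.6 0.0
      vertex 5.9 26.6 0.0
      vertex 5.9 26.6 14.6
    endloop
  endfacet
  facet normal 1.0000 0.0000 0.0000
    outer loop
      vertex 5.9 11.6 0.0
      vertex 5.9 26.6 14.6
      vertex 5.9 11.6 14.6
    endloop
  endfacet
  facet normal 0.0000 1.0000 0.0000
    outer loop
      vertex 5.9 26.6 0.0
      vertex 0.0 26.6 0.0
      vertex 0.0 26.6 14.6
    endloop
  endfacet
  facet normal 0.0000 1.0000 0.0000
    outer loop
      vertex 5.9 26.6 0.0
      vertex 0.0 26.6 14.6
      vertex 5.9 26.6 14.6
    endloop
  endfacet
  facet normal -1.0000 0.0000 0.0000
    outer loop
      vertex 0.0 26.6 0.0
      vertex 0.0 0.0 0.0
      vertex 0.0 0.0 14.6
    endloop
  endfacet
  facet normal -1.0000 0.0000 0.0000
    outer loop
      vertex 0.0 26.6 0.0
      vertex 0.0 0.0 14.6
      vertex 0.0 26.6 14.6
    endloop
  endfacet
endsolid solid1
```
; perimeter-only toolpath
G21 ; units = mm
G90 ; absolute positioning
G28 ; home
; layer 1
G0 Z2.4
G0 X0.0 Y0.0
G1 X18.5 Y0.0
G1 X18.5 Y11.6
G1 X5.9 Y11.6
G1 X5.9 Y26.6
G1 X0.0 Y26.6
G1 X0.0 Y0.0
; layer 2
G0 Z4.9
G0 X0.0 Y0.0
G1 X18.5 Y0.0
G1 X18.5 Y11.6
G1 X5.9 Y11.6
G1 X5.9 Y26.6
G1 X0.0 Y26.6
G1 X0.0 Y0.0
; layer 3
G0 Z7.3
G0 X0.0 Y0.0
G1 X18.5 Y0.0
G1 X18.5 Y11.6
G1 X5.9 Y11.6
G1 X5.9 Y26.6
G1 X0.0 Y26.6
G1 X0.0 Y0.0
; layer 4
G0 Z9.7
G0 X0.0 Y0.0
G1 X18.5 Y0.0
G1 X18.5 Y11.6
G1 X5.9 Y11.6
G1 X5.9 Y26.6
G1 X0.0 Y26.6
G1 X0.0 Y0.0
; layer 5
G0 Z12.2
G0 X0.0 Y0.0
G1 X18.5 Y0.0
G1 X18.5 Y11.6
G1 X5.9 Y11.6
G1 X5.9 Y26.6
G1 X0.0 Y26.6
G1 X0.0 Y0.0
; layer 6
G0 Z14.6
G0 X0.0 Y0.0
G1 X18.5 Y0.0
G1 X18.5 Y11.6
G1 X5.9 Y11.6
G1 X5.9 Y26.6
G1 X0.0 Y26.6
G1 X0.0 Y0.0
M2 ; end

The solid is an L-shaped prism: outer 18.5 × 26.6 mm, arm thicknesses ≈ 11.6 mm (horizontal) and 5.9 mm (vertical), extruded 14.6 mm in z. Slicing at Δz = 2.4 mm — 6 equal slices spanning the solid's height, so layer i sits at z = i·h/6 — gives 6 non-empty perimeters. Each is a 6-segment closed polygon; G0 lifts to the layer z and rapids to the start vertex, then G1 traces the edges.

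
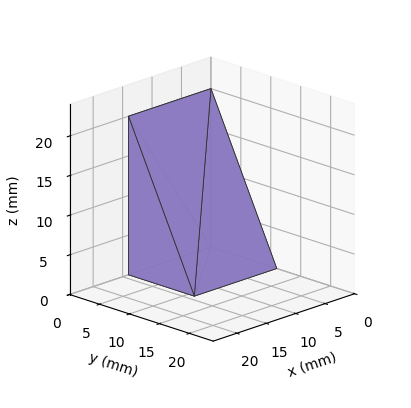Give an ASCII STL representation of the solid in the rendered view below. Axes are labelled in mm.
Reading the render: the shape is a wedge (ramp): 14 × 11 mm base, rising to 20 mm along the y=0 edge and sloping linearly to z=0 at y=11 (dimensions read to the nearest mm from the axis ticks). For the STL, each face is triangulated and given an outward normal.

solid part
  facet normal 0.0000 0.0000 -1.0000
    outer loop
      vertex 14.000 11.000 0.000
      vertex 14.000 0.000 0.000
      vertex 0.000 0.000 0.000
    endloop
  endfacet
  facet normal 0.0000 0.0000 -1.0000
    outer loop
      vertex 0.000 11.000 0.000
      vertex 14.000 11.000 0.000
      vertex 0.000 0.000 0.000
    endloop
  endfacet
  facet normal 0.0000 -1.0000 0.0000
    outer loop
      vertex 0.000 0.000 0.000
      vertex 14.000 0.000 0.000
      vertex 14.000 0.000 20.000
    endloop
  endfacet
  facet normal 0.0000 -1.0000 0.0000
    outer loop
      vertex 0.000 0.000 0.000
      vertex 14.000 0.000 20.000
      vertex 0.000 0.000 20.000
    endloop
  endfacet
  facet normal 0.0000 0.8762 0.4819
    outer loop
      vertex 0.000 0.000 20.000
      vertex 14.000 0.000 20.000
      vertex 14.000 11.000 0.000
    endloop
  endfacet
  facet normal 0.0000 0.8762 0.4819
    outer loop
      vertex 0.000 0.000 20.000
      vertex 14.000 11.000 0.000
      vertex 0.000 11.000 0.000
    endloop
  endfacet
  facet normal -1.0000 0.0000 0.0000
    outer loop
      vertex 0.000 0.000 20.000
      vertex 0.000 11.000 0.000
      vertex 0.000 0.000 0.000
    endloop
  endfacet
  facet normal 1.0000 0.0000 0.0000
    outer loop
      vertex 14.000 0.000 0.000
      vertex 14.000 11.000 0.000
      vertex 14.000 0.000 20.000
    endloop
  endfacet
endsolid part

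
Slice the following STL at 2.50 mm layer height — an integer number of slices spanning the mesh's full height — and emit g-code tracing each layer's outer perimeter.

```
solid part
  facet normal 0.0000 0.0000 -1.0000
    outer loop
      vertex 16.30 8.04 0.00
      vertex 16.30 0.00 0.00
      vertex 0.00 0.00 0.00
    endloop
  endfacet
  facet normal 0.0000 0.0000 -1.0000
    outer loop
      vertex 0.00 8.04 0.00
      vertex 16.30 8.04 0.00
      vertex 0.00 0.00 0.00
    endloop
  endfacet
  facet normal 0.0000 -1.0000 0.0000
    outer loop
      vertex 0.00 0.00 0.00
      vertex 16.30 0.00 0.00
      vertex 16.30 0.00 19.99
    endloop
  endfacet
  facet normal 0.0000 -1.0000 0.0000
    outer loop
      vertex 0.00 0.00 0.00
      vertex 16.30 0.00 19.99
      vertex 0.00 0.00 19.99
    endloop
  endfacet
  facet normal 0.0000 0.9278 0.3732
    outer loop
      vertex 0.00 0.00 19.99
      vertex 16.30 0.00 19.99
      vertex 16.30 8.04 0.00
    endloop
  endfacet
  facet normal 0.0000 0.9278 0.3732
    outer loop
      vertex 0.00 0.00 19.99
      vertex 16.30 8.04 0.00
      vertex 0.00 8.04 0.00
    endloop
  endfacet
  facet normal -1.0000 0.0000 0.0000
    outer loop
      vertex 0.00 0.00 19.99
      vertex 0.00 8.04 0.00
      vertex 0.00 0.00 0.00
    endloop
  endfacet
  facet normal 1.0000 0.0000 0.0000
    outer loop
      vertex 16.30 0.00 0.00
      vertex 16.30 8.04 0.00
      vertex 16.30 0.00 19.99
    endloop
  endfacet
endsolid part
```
; perimeter-only toolpath
G21 ; units = mm
G90 ; absolute positioning
G28 ; home
; layer 1
G0 Z2.50
G0 X0.00 Y0.00
G1 X16.30 Y0.00
G1 X16.30 Y7.03
G1 X0.00 Y7.03
G1 X0.00 Y0.00
; layer 2
G0 Z5.00
G0 X0.00 Y0.00
G1 X16.30 Y0.00
G1 X16.30 Y6.03
G1 X0.00 Y6.03
G1 X0.00 Y0.00
; layer 3
G0 Z7.50
G0 X0.00 Y0.00
G1 X16.30 Y0.00
G1 X16.30 Y5.02
G1 X0.00 Y5.02
G1 X0.00 Y0.00
; layer 4
G0 Z9.99
G0 X0.00 Y0.00
G1 X16.30 Y0.00
G1 X16.30 Y4.02
G1 X0.00 Y4.02
G1 X0.00 Y0.00
; layer 5
G0 Z12.49
G0 X0.00 Y0.00
G1 X16.30 Y0.00
G1 X16.30 Y3.01
G1 X0.00 Y3.01
G1 X0.00 Y0.00
; layer 6
G0 Z14.99
G0 X0.00 Y0.00
G1 X16.30 Y0.00
G1 X16.30 Y2.01
G1 X0.00 Y2.01
G1 X0.00 Y0.00
; layer 7
G0 Z17.49
G0 X0.00 Y0.00
G1 X16.30 Y0.00
G1 X16.30 Y1.01
G1 X0.00 Y1.01
G1 X0.00 Y0.00
M2 ; end

The solid is a wedge (ramp): 16.3 × 8.04 mm base, rising to 20 mm along the y=0 edge and sloping linearly to z=0 at y=8.04. Slicing at Δz = 2.50 mm — 8 equal slices spanning the solid's height, so layer i sits at z = i·h/8 — gives 7 non-empty perimeters. Each is a 4-segment closed polygon; G0 lifts to the layer z and rapids to the start vertex, then G1 traces the edges. The cross-section shrinks linearly with z (the slice at the apex is degenerate and omitted).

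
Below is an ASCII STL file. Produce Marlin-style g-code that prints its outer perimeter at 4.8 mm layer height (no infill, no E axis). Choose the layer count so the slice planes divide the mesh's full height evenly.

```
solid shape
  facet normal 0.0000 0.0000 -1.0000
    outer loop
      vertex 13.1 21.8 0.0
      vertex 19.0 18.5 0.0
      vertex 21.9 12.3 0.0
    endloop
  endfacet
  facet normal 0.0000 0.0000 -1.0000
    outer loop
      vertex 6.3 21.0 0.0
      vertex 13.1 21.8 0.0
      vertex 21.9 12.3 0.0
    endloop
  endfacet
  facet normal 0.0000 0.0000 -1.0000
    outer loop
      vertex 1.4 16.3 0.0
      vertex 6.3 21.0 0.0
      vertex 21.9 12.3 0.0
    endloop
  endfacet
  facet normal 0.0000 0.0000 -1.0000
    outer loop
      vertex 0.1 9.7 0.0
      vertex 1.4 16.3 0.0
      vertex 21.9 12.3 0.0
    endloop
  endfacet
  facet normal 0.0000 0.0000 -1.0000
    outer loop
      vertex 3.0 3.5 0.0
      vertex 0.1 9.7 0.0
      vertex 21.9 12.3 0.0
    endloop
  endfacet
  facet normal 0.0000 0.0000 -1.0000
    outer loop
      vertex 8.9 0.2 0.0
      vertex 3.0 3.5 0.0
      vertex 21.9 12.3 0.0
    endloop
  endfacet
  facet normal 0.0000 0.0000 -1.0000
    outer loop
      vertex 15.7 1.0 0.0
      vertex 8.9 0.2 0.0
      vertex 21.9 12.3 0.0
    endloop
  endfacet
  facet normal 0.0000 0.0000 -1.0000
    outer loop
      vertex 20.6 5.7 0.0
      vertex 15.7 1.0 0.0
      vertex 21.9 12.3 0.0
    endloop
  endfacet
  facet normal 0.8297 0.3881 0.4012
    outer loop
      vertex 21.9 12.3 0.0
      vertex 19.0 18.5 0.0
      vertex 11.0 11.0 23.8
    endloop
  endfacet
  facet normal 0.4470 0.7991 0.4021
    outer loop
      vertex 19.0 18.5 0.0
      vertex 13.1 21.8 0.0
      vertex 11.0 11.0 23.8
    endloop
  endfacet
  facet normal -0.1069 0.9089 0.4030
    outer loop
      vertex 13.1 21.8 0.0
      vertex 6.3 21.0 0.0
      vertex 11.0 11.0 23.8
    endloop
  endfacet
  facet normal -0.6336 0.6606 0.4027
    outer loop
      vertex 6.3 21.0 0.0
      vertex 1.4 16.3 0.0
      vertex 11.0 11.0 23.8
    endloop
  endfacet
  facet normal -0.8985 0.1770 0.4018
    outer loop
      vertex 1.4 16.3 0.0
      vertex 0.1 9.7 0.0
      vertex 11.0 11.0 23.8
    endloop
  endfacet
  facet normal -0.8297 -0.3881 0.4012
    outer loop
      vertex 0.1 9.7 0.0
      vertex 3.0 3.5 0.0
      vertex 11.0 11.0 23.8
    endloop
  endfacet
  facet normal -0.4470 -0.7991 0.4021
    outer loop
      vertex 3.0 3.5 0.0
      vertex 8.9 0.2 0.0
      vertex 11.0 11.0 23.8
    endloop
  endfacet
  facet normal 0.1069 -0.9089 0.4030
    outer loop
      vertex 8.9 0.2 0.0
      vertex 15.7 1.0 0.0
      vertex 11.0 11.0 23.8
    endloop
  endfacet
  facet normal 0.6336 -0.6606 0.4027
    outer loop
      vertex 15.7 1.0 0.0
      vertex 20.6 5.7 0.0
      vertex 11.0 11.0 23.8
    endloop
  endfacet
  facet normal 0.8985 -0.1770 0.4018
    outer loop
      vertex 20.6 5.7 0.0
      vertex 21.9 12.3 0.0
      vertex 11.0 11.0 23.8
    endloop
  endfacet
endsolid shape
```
; perimeter-only toolpath
G21 ; units = mm
G90 ; absolute positioning
G28 ; home
; layer 1
G0 Z4.8
G0 X19.7 Y12.0
G1 X17.4 Y17.0
G1 X12.7 Y19.6
G1 X7.2 Y19.0
G1 X3.3 Y15.2
G1 X2.3 Y10.0
G1 X4.6 Y5.0
G1 X9.3 Y2.4
G1 X14.8 Y3.0
G1 X18.7 Y6.8
G1 X19.7 Y12.0
; layer 2
G0 Z9.5
G0 X17.5 Y11.8
G1 X15.8 Y15.5
G1 X12.3 Y17.5
G1 X8.2 Y17.0
G1 X5.2 Y14.2
G1 X4.5 Y10.2
G1 X6.2 Y6.5
G1 X9.7 Y4.5
G1 X13.8 Y5.0
G1 X16.8 Y7.8
G1 X17.5 Y11.8
; layer 3
G0 Z14.3
G0 X15.4 Y11.5
G1 X14.2 Y14.0
G1 X11.8 Y15.3
G1 X9.1 Y15.0
G1 X7.2 Y13.1
G1 X6.6 Y10.5
G1 X7.8 Y8.0
G1 X10.2 Y6.7
G1 X12.9 Y7.0
G1 X14.8 Y8.9
G1 X15.4 Y11.5
; layer 4
G0 Z19.0
G0 X13.2 Y11.3
G1 X12.6 Y12.5
G1 X11.4 Y13.2
G1 X10.1 Y13.0
G1 X9.1 Y12.1
G1 X8.8 Y10.7
G1 X9.4 Y9.5
G1 X10.6 Y8.8
G1 X11.9 Y9.0
G1 X12.9 Y9.9
G1 X13.2 Y11.3
M2 ; end

The solid is a regular 10-sided pyramid, base circumscribed radius ≈ 11 mm, apex at z ≈ 23.8 mm. Slicing at Δz = 4.8 mm — 5 equal slices spanning the solid's height, so layer i sits at z = i·h/5 — gives 4 non-empty perimeters. Each is a 10-segment closed polygon; G0 lifts to the layer z and rapids to the start vertex, then G1 traces the edges. The cross-section shrinks linearly with z (the slice at the apex is degenerate and omitted).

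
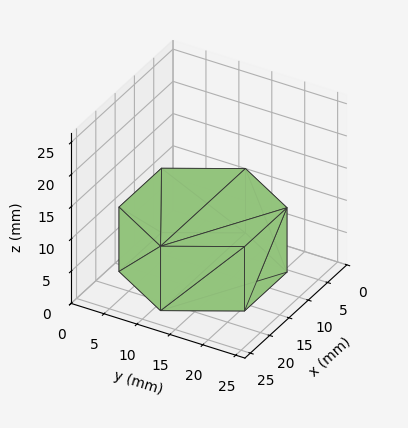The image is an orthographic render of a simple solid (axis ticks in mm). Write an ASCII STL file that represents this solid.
Reading the render: the shape is a regular 6-sided prism (a cylinder approximated with 6 flat sides), circumscribed radius ≈ 11 mm, height ≈ 10 mm (dimensions read to the nearest mm from the axis ticks). For the STL, each face is triangulated and given an outward normal.

solid part
  facet normal 0.0000 0.0000 -1.0000
    outer loop
      vertex 5.50 20.53 0.00
      vertex 16.50 20.53 0.00
      vertex 22.00 11.00 0.00
    endloop
  endfacet
  facet normal 0.0000 0.0000 -1.0000
    outer loop
      vertex 0.00 11.00 0.00
      vertex 5.50 20.53 0.00
      vertex 22.00 11.00 0.00
    endloop
  endfacet
  facet normal 0.0000 0.0000 -1.0000
    outer loop
      vertex 5.50 1.47 0.00
      vertex 0.00 11.00 0.00
      vertex 22.00 11.00 0.00
    endloop
  endfacet
  facet normal 0.0000 0.0000 -1.0000
    outer loop
      vertex 16.50 1.47 0.00
      vertex 5.50 1.47 0.00
      vertex 22.00 11.00 0.00
    endloop
  endfacet
  facet normal 0.0000 0.0000 1.0000
    outer loop
      vertex 22.00 11.00 10.00
      vertex 16.50 20.53 10.00
      vertex 5.50 20.53 10.00
    endloop
  endfacet
  facet normal 0.0000 0.0000 1.0000
    outer loop
      vertex 22.00 11.00 10.00
      vertex 5.50 20.53 10.00
      vertex 0.00 11.00 10.00
    endloop
  endfacet
  facet normal 0.0000 0.0000 1.0000
    outer loop
      vertex 22.00 11.00 10.00
      vertex 0.00 11.00 10.00
      vertex 5.50 1.47 10.00
    endloop
  endfacet
  facet normal 0.0000 0.0000 1.0000
    outer loop
      vertex 22.00 11.00 10.00
      vertex 5.50 1.47 10.00
      vertex 16.50 1.47 10.00
    endloop
  endfacet
  facet normal 0.8661 0.4999 0.0000
    outer loop
      vertex 22.00 11.00 0.00
      vertex 16.50 20.53 0.00
      vertex 16.50 20.53 10.00
    endloop
  endfacet
  facet normal 0.8661 0.4999 0.0000
    outer loop
      vertex 22.00 11.00 0.00
      vertex 16.50 20.53 10.00
      vertex 22.00 11.00 10.00
    endloop
  endfacet
  facet normal 0.0000 1.0000 0.0000
    outer loop
      vertex 16.50 20.53 0.00
      vertex 5.50 20.53 0.00
      vertex 5.50 20.53 10.00
    endloop
  endfacet
  facet normal 0.0000 1.0000 0.0000
    outer loop
      vertex 16.50 20.53 0.00
      vertex 5.50 20.53 10.00
      vertex 16.50 20.53 10.00
    endloop
  endfacet
  facet normal -0.8661 0.4999 0.0000
    outer loop
      vertex 5.50 20.53 0.00
      vertex 0.00 11.00 0.00
      vertex 0.00 11.00 10.00
    endloop
  endfacet
  facet normal -0.8661 0.4999 0.0000
    outer loop
      vertex 5.50 20.53 0.00
      vertex 0.00 11.00 10.00
      vertex 5.50 20.53 10.00
    endloop
  endfacet
  facet normal -0.8661 -0.4999 0.0000
    outer loop
      vertex 0.00 11.00 0.00
      vertex 5.50 1.47 0.00
      vertex 5.50 1.47 10.00
    endloop
  endfacet
  facet normal -0.8661 -0.4999 0.0000
    outer loop
      vertex 0.00 11.00 0.00
      vertex 5.50 1.47 10.00
      vertex 0.00 11.00 10.00
    endloop
  endfacet
  facet normal 0.0000 -1.0000 0.0000
    outer loop
      vertex 5.50 1.47 0.00
      vertex 16.50 1.47 0.00
      vertex 16.50 1.47 10.00
    endloop
  endfacet
  facet normal 0.0000 -1.0000 0.0000
    outer loop
      vertex 5.50 1.47 0.00
      vertex 16.50 1.47 10.00
      vertex 5.50 1.47 10.00
    endloop
  endfacet
  facet normal 0.8661 -0.4999 0.0000
    outer loop
      vertex 16.50 1.47 0.00
      vertex 22.00 11.00 0.00
      vertex 22.00 11.00 10.00
    endloop
  endfacet
  facet normal 0.8661 -0.4999 0.0000
    outer loop
      vertex 16.50 1.47 0.00
      vertex 22.00 11.00 10.00
      vertex 16.50 1.47 10.00
    endloop
  endfacet
endsolid part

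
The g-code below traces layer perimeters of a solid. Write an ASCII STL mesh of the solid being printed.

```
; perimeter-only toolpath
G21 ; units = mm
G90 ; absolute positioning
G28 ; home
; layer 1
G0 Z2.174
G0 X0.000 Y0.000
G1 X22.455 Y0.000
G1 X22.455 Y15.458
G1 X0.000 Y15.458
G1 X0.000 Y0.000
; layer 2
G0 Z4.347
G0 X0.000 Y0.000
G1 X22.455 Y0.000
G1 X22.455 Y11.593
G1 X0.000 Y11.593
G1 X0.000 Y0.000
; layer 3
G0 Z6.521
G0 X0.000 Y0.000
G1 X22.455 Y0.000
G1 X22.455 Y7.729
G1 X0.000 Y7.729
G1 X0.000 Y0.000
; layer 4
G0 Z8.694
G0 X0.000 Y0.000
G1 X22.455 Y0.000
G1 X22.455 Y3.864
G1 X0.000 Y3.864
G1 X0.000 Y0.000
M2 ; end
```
solid part
  facet normal 0.0000 0.0000 -1.0000
    outer loop
      vertex 22.455 19.322 0.000
      vertex 22.455 0.000 0.000
      vertex 0.000 0.000 0.000
    endloop
  endfacet
  facet normal 0.0000 0.0000 -1.0000
    outer loop
      vertex 0.000 19.322 0.000
      vertex 22.455 19.322 0.000
      vertex 0.000 0.000 0.000
    endloop
  endfacet
  facet normal 0.0000 -1.0000 0.0000
    outer loop
      vertex 0.000 0.000 0.000
      vertex 22.455 0.000 0.000
      vertex 22.455 0.000 10.868
    endloop
  endfacet
  facet normal 0.0000 -1.0000 0.0000
    outer loop
      vertex 0.000 0.000 0.000
      vertex 22.455 0.000 10.868
      vertex 0.000 0.000 10.868
    endloop
  endfacet
  facet normal 0.0000 0.4902 0.8716
    outer loop
      vertex 0.000 0.000 10.868
      vertex 22.455 0.000 10.868
      vertex 22.455 19.322 0.000
    endloop
  endfacet
  facet normal 0.0000 0.4902 0.8716
    outer loop
      vertex 0.000 0.000 10.868
      vertex 22.455 19.322 0.000
      vertex 0.000 19.322 0.000
    endloop
  endfacet
  facet normal -1.0000 0.0000 0.0000
    outer loop
      vertex 0.000 0.000 10.868
      vertex 0.000 19.322 0.000
      vertex 0.000 0.000 0.000
    endloop
  endfacet
  facet normal 1.0000 0.0000 0.0000
    outer loop
      vertex 22.455 0.000 0.000
      vertex 22.455 19.322 0.000
      vertex 22.455 0.000 10.868
    endloop
  endfacet
endsolid part

The G0 Z moves step by Δz≈2.174 mm. The G1 loops shrink linearly with z, so the solid tapers from its base footprint up to z≈10.9. Closing with a flat bottom cap and the tapered top and triangulating gives 8 facets — a wedge (ramp): 22.5 × 19.3 mm base, rising to 10.9 mm along the y=0 edge and sloping linearly to z=0 at y=19.3.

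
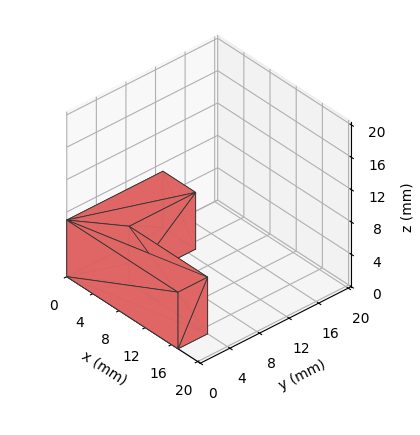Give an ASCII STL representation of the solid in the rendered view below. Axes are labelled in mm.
Reading the render: the shape is an L-shaped prism: outer 17 × 13 mm, arm thicknesses ≈ 4 mm (horizontal) and 5 mm (vertical), extruded 7 mm in z (dimensions read to the nearest mm from the axis ticks). For the STL, each face is triangulated and given an outward normal.

solid part
  facet normal 0.0000 0.0000 -1.0000
    outer loop
      vertex 17.0 4.0 0.0
      vertex 17.0 0.0 0.0
      vertex 0.0 0.0 0.0
    endloop
  endfacet
  facet normal 0.0000 0.0000 -1.0000
    outer loop
      vertex 5.0 4.0 0.0
      vertex 17.0 4.0 0.0
      vertex 0.0 0.0 0.0
    endloop
  endfacet
  facet normal 0.0000 0.0000 -1.0000
    outer loop
      vertex 5.0 13.0 0.0
      vertex 5.0 4.0 0.0
      vertex 0.0 0.0 0.0
    endloop
  endfacet
  facet normal 0.0000 0.0000 -1.0000
    outer loop
      vertex 0.0 13.0 0.0
      vertex 5.0 13.0 0.0
      vertex 0.0 0.0 0.0
    endloop
  endfacet
  facet normal 0.0000 0.0000 1.0000
    outer loop
      vertex 0.0 0.0 7.0
      vertex 17.0 0.0 7.0
      vertex 17.0 4.0 7.0
    endloop
  endfacet
  facet normal 0.0000 0.0000 1.0000
    outer loop
      vertex 0.0 0.0 7.0
      vertex 17.0 4.0 7.0
      vertex 5.0 4.0 7.0
    endloop
  endfacet
  facet normal 0.0000 0.0000 1.0000
    outer loop
      vertex 0.0 0.0 7.0
      vertex 5.0 4.0 7.0
      vertex 5.0 13.0 7.0
    endloop
  endfacet
  facet normal 0.0000 0.0000 1.0000
    outer loop
      vertex 0.0 0.0 7.0
      vertex 5.0 13.0 7.0
      vertex 0.0 13.0 7.0
    endloop
  endfacet
  facet normal 0.0000 -1.0000 0.0000
    outer loop
      vertex 0.0 0.0 0.0
      vertex 17.0 0.0 0.0
      vertex 17.0 0.0 7.0
    endloop
  endfacet
  facet normal 0.0000 -1.0000 0.0000
    outer loop
      vertex 0.0 0.0 0.0
      vertex 17.0 0.0 7.0
      vertex 0.0 0.0 7.0
    endloop
  endfacet
  facet normal 1.0000 0.0000 0.0000
    outer loop
      vertex 17.0 0.0 0.0
      vertex 17.0 4.0 0.0
      vertex 17.0 4.0 7.0
    endloop
  endfacet
  facet normal 1.0000 0.0000 0.0000
    outer loop
      vertex 17.0 0.0 0.0
      vertex 17.0 4.0 7.0
      vertex 17.0 0.0 7.0
    endloop
  endfacet
  facet normal 0.0000 1.0000 0.0000
    outer loop
      vertex 17.0 4.0 0.0
      vertex 5.0 4.0 0.0
      vertex 5.0 4.0 7.0
    endloop
  endfacet
  facet normal 0.0000 1.0000 0.0000
    outer loop
      vertex 17.0 4.0 0.0
      vertex 5.0 4.0 7.0
      vertex 17.0 4.0 7.0
    endloop
  endfacet
  facet normal 1.0000 0.0000 0.0000
    outer loop
      vertex 5.0 4.0 0.0
      vertex 5.0 13.0 0.0
      vertex 5.0 13.0 7.0
    endloop
  endfacet
  facet normal 1.0000 0.0000 0.0000
    outer loop
      vertex 5.0 4.0 0.0
      vertex 5.0 13.0 7.0
      vertex 5.0 4.0 7.0
    endloop
  endfacet
  facet normal 0.0000 1.0000 0.0000
    outer loop
      vertex 5.0 13.0 0.0
      vertex 0.0 13.0 0.0
      vertex 0.0 13.0 7.0
    endloop
  endfacet
  facet normal 0.0000 1.0000 0.0000
    outer loop
      vertex 5.0 13.0 0.0
      vertex 0.0 13.0 7.0
      vertex 5.0 13.0 7.0
    endloop
  endfacet
  facet normal -1.0000 0.0000 0.0000
    outer loop
      vertex 0.0 13.0 0.0
      vertex 0.0 0.0 0.0
      vertex 0.0 0.0 7.0
    endloop
  endfacet
  facet normal -1.0000 0.0000 0.0000
    outer loop
      vertex 0.0 13.0 0.0
      vertex 0.0 0.0 7.0
      vertex 0.0 13.0 7.0
    endloop
  endfacet
endsolid part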